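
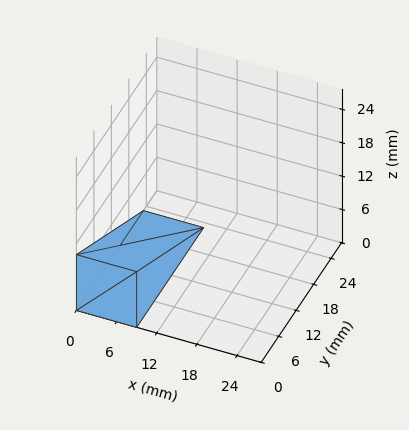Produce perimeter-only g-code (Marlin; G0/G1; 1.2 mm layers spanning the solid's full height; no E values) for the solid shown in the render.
Reading the render: the shape is a wedge (ramp): 9 × 23 mm base, rising to 10 mm along the y=0 edge and sloping linearly to z=0 at y=23 (dimensions read to the nearest mm from the axis ticks). For the g-code, the solid's height is divided into equal slices at the stated Δz and each level perimeter traced with G1 moves after a G0 lift.

; perimeter-only toolpath
G21 ; units = mm
G90 ; absolute positioning
G28 ; home
; layer 1
G0 Z1.2
G0 X0.0 Y0.0
G1 X9.0 Y0.0
G1 X9.0 Y20.1
G1 X0.0 Y20.1
G1 X0.0 Y0.0
; layer 2
G0 Z2.5
G0 X0.0 Y0.0
G1 X9.0 Y0.0
G1 X9.0 Y17.2
G1 X0.0 Y17.2
G1 X0.0 Y0.0
; layer 3
G0 Z3.8
G0 X0.0 Y0.0
G1 X9.0 Y0.0
G1 X9.0 Y14.4
G1 X0.0 Y14.4
G1 X0.0 Y0.0
; layer 4
G0 Z5.0
G0 X0.0 Y0.0
G1 X9.0 Y0.0
G1 X9.0 Y11.5
G1 X0.0 Y11.5
G1 X0.0 Y0.0
; layer 5
G0 Z6.2
G0 X0.0 Y0.0
G1 X9.0 Y0.0
G1 X9.0 Y8.6
G1 X0.0 Y8.6
G1 X0.0 Y0.0
; layer 6
G0 Z7.5
G0 X0.0 Y0.0
G1 X9.0 Y0.0
G1 X9.0 Y5.8
G1 X0.0 Y5.8
G1 X0.0 Y0.0
; layer 7
G0 Z8.8
G0 X0.0 Y0.0
G1 X9.0 Y0.0
G1 X9.0 Y2.9
G1 X0.0 Y2.9
G1 X0.0 Y0.0
M2 ; end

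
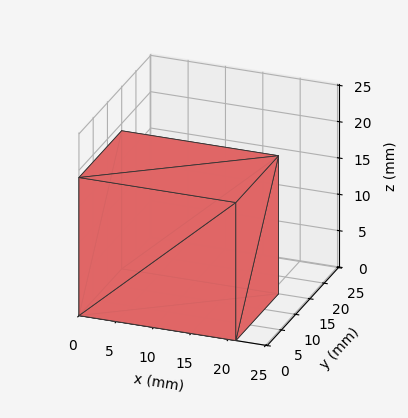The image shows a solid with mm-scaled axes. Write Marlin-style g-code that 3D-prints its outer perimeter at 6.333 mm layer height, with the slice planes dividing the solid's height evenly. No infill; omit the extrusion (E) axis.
Reading the render: the shape is a rectangular box, roughly 21 × 15 mm footprint and 19 mm tall (dimensions read to the nearest mm from the axis ticks). For the g-code, the solid's height is divided into equal slices at the stated Δz and each level perimeter traced with G1 moves after a G0 lift.

; perimeter-only toolpath
G21 ; units = mm
G90 ; absolute positioning
G28 ; home
; layer 1
G0 Z6.333
G0 X0.000 Y0.000
G1 X21.000 Y0.000
G1 X21.000 Y15.000
G1 X0.000 Y15.000
G1 X0.000 Y0.000
; layer 2
G0 Z12.667
G0 X0.000 Y0.000
G1 X21.000 Y0.000
G1 X21.000 Y15.000
G1 X0.000 Y15.000
G1 X0.000 Y0.000
; layer 3
G0 Z19.000
G0 X0.000 Y0.000
G1 X21.000 Y0.000
G1 X21.000 Y15.000
G1 X0.000 Y15.000
G1 X0.000 Y0.000
M2 ; end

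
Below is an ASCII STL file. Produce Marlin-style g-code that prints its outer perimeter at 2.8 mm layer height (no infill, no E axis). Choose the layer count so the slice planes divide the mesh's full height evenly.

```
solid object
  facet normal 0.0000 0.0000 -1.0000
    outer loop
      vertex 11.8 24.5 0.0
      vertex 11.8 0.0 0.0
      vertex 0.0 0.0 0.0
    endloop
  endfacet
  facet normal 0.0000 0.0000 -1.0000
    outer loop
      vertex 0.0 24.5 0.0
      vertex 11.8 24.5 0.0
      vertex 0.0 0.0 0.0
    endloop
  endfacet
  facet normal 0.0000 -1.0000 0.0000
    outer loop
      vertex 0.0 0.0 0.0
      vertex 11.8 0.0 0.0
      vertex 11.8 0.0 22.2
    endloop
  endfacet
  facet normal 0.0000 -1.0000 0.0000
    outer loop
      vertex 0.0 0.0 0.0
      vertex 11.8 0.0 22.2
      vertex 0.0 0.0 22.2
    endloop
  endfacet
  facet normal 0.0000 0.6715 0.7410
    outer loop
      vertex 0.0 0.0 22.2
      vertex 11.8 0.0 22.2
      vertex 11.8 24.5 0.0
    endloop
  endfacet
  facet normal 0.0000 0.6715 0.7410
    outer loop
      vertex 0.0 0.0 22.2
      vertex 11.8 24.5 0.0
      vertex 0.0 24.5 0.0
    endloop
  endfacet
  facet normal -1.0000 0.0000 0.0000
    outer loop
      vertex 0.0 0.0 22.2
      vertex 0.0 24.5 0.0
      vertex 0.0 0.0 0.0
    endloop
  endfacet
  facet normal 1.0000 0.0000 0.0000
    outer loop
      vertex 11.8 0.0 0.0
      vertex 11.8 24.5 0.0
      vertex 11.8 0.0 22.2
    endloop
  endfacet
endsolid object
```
; perimeter-only toolpath
G21 ; units = mm
G90 ; absolute positioning
G28 ; home
; layer 1
G0 Z2.8
G0 X0.0 Y0.0
G1 X11.8 Y0.0
G1 X11.8 Y21.4
G1 X0.0 Y21.4
G1 X0.0 Y0.0
; layer 2
G0 Z5.5
G0 X0.0 Y0.0
G1 X11.8 Y0.0
G1 X11.8 Y18.4
G1 X0.0 Y18.4
G1 X0.0 Y0.0
; layer 3
G0 Z8.3
G0 X0.0 Y0.0
G1 X11.8 Y0.0
G1 X11.8 Y15.3
G1 X0.0 Y15.3
G1 X0.0 Y0.0
; layer 4
G0 Z11.1
G0 X0.0 Y0.0
G1 X11.8 Y0.0
G1 X11.8 Y12.2
G1 X0.0 Y12.2
G1 X0.0 Y0.0
; layer 5
G0 Z13.9
G0 X0.0 Y0.0
G1 X11.8 Y0.0
G1 X11.8 Y9.2
G1 X0.0 Y9.2
G1 X0.0 Y0.0
; layer 6
G0 Z16.6
G0 X0.0 Y0.0
G1 X11.8 Y0.0
G1 X11.8 Y6.1
G1 X0.0 Y6.1
G1 X0.0 Y0.0
; layer 7
G0 Z19.4
G0 X0.0 Y0.0
G1 X11.8 Y0.0
G1 X11.8 Y3.1
G1 X0.0 Y3.1
G1 X0.0 Y0.0
M2 ; end

The solid is a wedge (ramp): 11.8 × 24.5 mm base, rising to 22.2 mm along the y=0 edge and sloping linearly to z=0 at y=24.5. Slicing at Δz = 2.8 mm — 8 equal slices spanning the solid's height, so layer i sits at z = i·h/8 — gives 7 non-empty perimeters. Each is a 4-segment closed polygon; G0 lifts to the layer z and rapids to the start vertex, then G1 traces the edges. The cross-section shrinks linearly with z (the slice at the apex is degenerate and omitted).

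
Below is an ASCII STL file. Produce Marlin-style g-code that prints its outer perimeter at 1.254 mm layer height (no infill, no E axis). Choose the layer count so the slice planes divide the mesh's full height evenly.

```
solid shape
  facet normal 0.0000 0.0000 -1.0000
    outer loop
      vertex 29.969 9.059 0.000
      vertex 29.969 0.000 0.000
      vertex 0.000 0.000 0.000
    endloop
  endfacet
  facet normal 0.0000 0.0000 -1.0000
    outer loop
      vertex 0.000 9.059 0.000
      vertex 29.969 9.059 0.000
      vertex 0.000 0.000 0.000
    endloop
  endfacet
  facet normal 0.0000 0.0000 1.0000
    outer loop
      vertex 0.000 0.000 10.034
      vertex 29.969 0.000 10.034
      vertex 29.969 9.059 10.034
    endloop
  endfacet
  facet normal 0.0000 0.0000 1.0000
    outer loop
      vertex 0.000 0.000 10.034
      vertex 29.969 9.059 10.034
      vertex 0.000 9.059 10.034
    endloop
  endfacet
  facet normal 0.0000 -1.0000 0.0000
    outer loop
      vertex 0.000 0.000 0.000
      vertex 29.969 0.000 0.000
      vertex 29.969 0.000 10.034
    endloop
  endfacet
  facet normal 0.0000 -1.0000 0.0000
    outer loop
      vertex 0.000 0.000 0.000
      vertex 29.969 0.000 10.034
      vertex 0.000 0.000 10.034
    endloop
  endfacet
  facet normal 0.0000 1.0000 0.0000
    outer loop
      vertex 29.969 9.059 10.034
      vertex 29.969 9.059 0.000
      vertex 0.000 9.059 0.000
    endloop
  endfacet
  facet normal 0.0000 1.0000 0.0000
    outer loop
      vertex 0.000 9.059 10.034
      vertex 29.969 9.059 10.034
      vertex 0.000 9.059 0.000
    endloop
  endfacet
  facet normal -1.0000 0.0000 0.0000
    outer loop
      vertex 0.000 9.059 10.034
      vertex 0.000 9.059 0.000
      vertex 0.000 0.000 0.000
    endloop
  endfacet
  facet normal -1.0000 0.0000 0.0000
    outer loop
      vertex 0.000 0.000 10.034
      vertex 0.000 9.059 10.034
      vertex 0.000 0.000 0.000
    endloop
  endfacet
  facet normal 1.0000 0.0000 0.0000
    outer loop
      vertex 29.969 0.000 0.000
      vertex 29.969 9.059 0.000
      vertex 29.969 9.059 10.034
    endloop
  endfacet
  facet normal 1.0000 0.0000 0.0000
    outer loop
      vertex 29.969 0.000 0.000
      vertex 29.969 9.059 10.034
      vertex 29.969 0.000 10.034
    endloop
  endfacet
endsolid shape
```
; perimeter-only toolpath
G21 ; units = mm
G90 ; absolute positioning
G28 ; home
; layer 1
G0 Z1.254
G0 X0.000 Y0.000
G1 X29.969 Y0.000
G1 X29.969 Y9.059
G1 X0.000 Y9.059
G1 X0.000 Y0.000
; layer 2
G0 Z2.509
G0 X0.000 Y0.000
G1 X29.969 Y0.000
G1 X29.969 Y9.059
G1 X0.000 Y9.059
G1 X0.000 Y0.000
; layer 3
G0 Z3.763
G0 X0.000 Y0.000
G1 X29.969 Y0.000
G1 X29.969 Y9.059
G1 X0.000 Y9.059
G1 X0.000 Y0.000
; layer 4
G0 Z5.017
G0 X0.000 Y0.000
G1 X29.969 Y0.000
G1 X29.969 Y9.059
G1 X0.000 Y9.059
G1 X0.000 Y0.000
; layer 5
G0 Z6.271
G0 X0.000 Y0.000
G1 X29.969 Y0.000
G1 X29.969 Y9.059
G1 X0.000 Y9.059
G1 X0.000 Y0.000
; layer 6
G0 Z7.526
G0 X0.000 Y0.000
G1 X29.969 Y0.000
G1 X29.969 Y9.059
G1 X0.000 Y9.059
G1 X0.000 Y0.000
; layer 7
G0 Z8.780
G0 X0.000 Y0.000
G1 X29.969 Y0.000
G1 X29.969 Y9.059
G1 X0.000 Y9.059
G1 X0.000 Y0.000
; layer 8
G0 Z10.034
G0 X0.000 Y0.000
G1 X29.969 Y0.000
G1 X29.969 Y9.059
G1 X0.000 Y9.059
G1 X0.000 Y0.000
M2 ; end

The solid is a rectangular box, roughly 30 × 9.06 mm footprint and 10 mm tall. Slicing at Δz = 1.254 mm — 8 equal slices spanning the solid's height, so layer i sits at z = i·h/8 — gives 8 non-empty perimeters. Each is a 4-segment closed polygon; G0 lifts to the layer z and rapids to the start vertex, then G1 traces the edges.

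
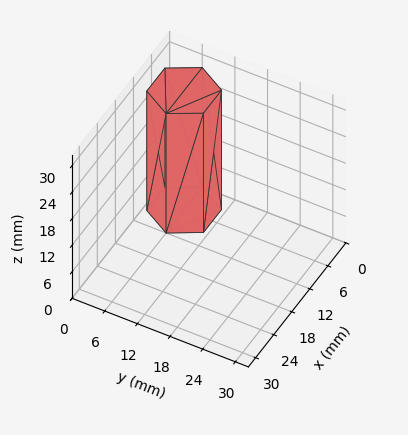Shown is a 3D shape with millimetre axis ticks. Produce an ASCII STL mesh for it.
Reading the render: the shape is a regular 6-sided prism (a cylinder approximated with 6 flat sides), circumscribed radius ≈ 6 mm, height ≈ 27 mm (dimensions read to the nearest mm from the axis ticks). For the STL, each face is triangulated and given an outward normal.

solid part
  facet normal 0.0000 0.0000 -1.0000
    outer loop
      vertex 3.0 11.2 0.0
      vertex 9.0 11.2 0.0
      vertex 12.0 6.0 0.0
    endloop
  endfacet
  facet normal 0.0000 0.0000 -1.0000
    outer loop
      vertex 0.0 6.0 0.0
      vertex 3.0 11.2 0.0
      vertex 12.0 6.0 0.0
    endloop
  endfacet
  facet normal 0.0000 0.0000 -1.0000
    outer loop
      vertex 3.0 0.8 0.0
      vertex 0.0 6.0 0.0
      vertex 12.0 6.0 0.0
    endloop
  endfacet
  facet normal 0.0000 0.0000 -1.0000
    outer loop
      vertex 9.0 0.8 0.0
      vertex 3.0 0.8 0.0
      vertex 12.0 6.0 0.0
    endloop
  endfacet
  facet normal 0.0000 0.0000 1.0000
    outer loop
      vertex 12.0 6.0 27.0
      vertex 9.0 11.2 27.0
      vertex 3.0 11.2 27.0
    endloop
  endfacet
  facet normal 0.0000 0.0000 1.0000
    outer loop
      vertex 12.0 6.0 27.0
      vertex 3.0 11.2 27.0
      vertex 0.0 6.0 27.0
    endloop
  endfacet
  facet normal 0.0000 0.0000 1.0000
    outer loop
      vertex 12.0 6.0 27.0
      vertex 0.0 6.0 27.0
      vertex 3.0 0.8 27.0
    endloop
  endfacet
  facet normal 0.0000 0.0000 1.0000
    outer loop
      vertex 12.0 6.0 27.0
      vertex 3.0 0.8 27.0
      vertex 9.0 0.8 27.0
    endloop
  endfacet
  facet normal 0.8662 0.4997 0.0000
    outer loop
      vertex 12.0 6.0 0.0
      vertex 9.0 11.2 0.0
      vertex 9.0 11.2 27.0
    endloop
  endfacet
  facet normal 0.8662 0.4997 0.0000
    outer loop
      vertex 12.0 6.0 0.0
      vertex 9.0 11.2 27.0
      vertex 12.0 6.0 27.0
    endloop
  endfacet
  facet normal 0.0000 1.0000 0.0000
    outer loop
      vertex 9.0 11.2 0.0
      vertex 3.0 11.2 0.0
      vertex 3.0 11.2 27.0
    endloop
  endfacet
  facet normal 0.0000 1.0000 0.0000
    outer loop
      vertex 9.0 11.2 0.0
      vertex 3.0 11.2 27.0
      vertex 9.0 11.2 27.0
    endloop
  endfacet
  facet normal -0.8662 0.4997 0.0000
    outer loop
      vertex 3.0 11.2 0.0
      vertex 0.0 6.0 0.0
      vertex 0.0 6.0 27.0
    endloop
  endfacet
  facet normal -0.8662 0.4997 0.0000
    outer loop
      vertex 3.0 11.2 0.0
      vertex 0.0 6.0 27.0
      vertex 3.0 11.2 27.0
    endloop
  endfacet
  facet normal -0.8662 -0.4997 0.0000
    outer loop
      vertex 0.0 6.0 0.0
      vertex 3.0 0.8 0.0
      vertex 3.0 0.8 27.0
    endloop
  endfacet
  facet normal -0.8662 -0.4997 0.0000
    outer loop
      vertex 0.0 6.0 0.0
      vertex 3.0 0.8 27.0
      vertex 0.0 6.0 27.0
    endloop
  endfacet
  facet normal 0.0000 -1.0000 0.0000
    outer loop
      vertex 3.0 0.8 0.0
      vertex 9.0 0.8 0.0
      vertex 9.0 0.8 27.0
    endloop
  endfacet
  facet normal 0.0000 -1.0000 0.0000
    outer loop
      vertex 3.0 0.8 0.0
      vertex 9.0 0.8 27.0
      vertex 3.0 0.8 27.0
    endloop
  endfacet
  facet normal 0.8662 -0.4997 0.0000
    outer loop
      vertex 9.0 0.8 0.0
      vertex 12.0 6.0 0.0
      vertex 12.0 6.0 27.0
    endloop
  endfacet
  facet normal 0.8662 -0.4997 0.0000
    outer loop
      vertex 9.0 0.8 0.0
      vertex 12.0 6.0 27.0
      vertex 9.0 0.8 27.0
    endloop
  endfacet
endsolid part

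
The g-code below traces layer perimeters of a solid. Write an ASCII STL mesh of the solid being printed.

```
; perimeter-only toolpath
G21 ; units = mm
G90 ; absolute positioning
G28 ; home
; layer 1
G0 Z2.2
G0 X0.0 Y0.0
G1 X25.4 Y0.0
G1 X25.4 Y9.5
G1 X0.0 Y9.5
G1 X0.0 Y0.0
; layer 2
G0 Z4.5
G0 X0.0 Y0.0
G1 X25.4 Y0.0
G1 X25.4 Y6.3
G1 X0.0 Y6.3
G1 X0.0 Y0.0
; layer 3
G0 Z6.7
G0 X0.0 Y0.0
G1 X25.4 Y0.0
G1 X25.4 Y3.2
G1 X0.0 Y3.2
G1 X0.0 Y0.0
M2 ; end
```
solid part
  facet normal 0.0000 0.0000 -1.0000
    outer loop
      vertex 25.4 12.7 0.0
      vertex 25.4 0.0 0.0
      vertex 0.0 0.0 0.0
    endloop
  endfacet
  facet normal 0.0000 0.0000 -1.0000
    outer loop
      vertex 0.0 12.7 0.0
      vertex 25.4 12.7 0.0
      vertex 0.0 0.0 0.0
    endloop
  endfacet
  facet normal 0.0000 -1.0000 0.0000
    outer loop
      vertex 0.0 0.0 0.0
      vertex 25.4 0.0 0.0
      vertex 25.4 0.0 8.9
    endloop
  endfacet
  facet normal 0.0000 -1.0000 0.0000
    outer loop
      vertex 0.0 0.0 0.0
      vertex 25.4 0.0 8.9
      vertex 0.0 0.0 8.9
    endloop
  endfacet
  facet normal 0.0000 0.5739 0.8189
    outer loop
      vertex 0.0 0.0 8.9
      vertex 25.4 0.0 8.9
      vertex 25.4 12.7 0.0
    endloop
  endfacet
  facet normal 0.0000 0.5739 0.8189
    outer loop
      vertex 0.0 0.0 8.9
      vertex 25.4 12.7 0.0
      vertex 0.0 12.7 0.0
    endloop
  endfacet
  facet normal -1.0000 0.0000 0.0000
    outer loop
      vertex 0.0 0.0 8.9
      vertex 0.0 12.7 0.0
      vertex 0.0 0.0 0.0
    endloop
  endfacet
  facet normal 1.0000 0.0000 0.0000
    outer loop
      vertex 25.4 0.0 0.0
      vertex 25.4 12.7 0.0
      vertex 25.4 0.0 8.9
    endloop
  endfacet
endsolid part

The G0 Z moves step by Δz≈2.2 mm. The G1 loops shrink linearly with z, so the solid tapers from its base footprint up to z≈8.9. Closing with a flat bottom cap and the tapered top and triangulating gives 8 facets — a wedge (ramp): 25.4 × 12.7 mm base, rising to 8.9 mm along the y=0 edge and sloping linearly to z=0 at y=12.7.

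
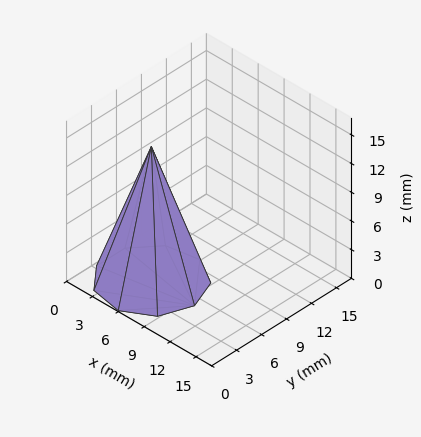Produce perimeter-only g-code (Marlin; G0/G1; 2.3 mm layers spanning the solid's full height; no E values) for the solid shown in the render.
Reading the render: the shape is a regular 9-sided pyramid, base circumscribed radius ≈ 5 mm, apex at z ≈ 14 mm (dimensions read to the nearest mm from the axis ticks). For the g-code, the solid's height is divided into equal slices at the stated Δz and each level perimeter traced with G1 moves after a G0 lift.

; perimeter-only toolpath
G21 ; units = mm
G90 ; absolute positioning
G28 ; home
; layer 1
G0 Z2.3
G0 X9.2 Y5.0
G1 X8.2 Y7.7
G1 X5.8 Y9.1
G1 X2.9 Y8.6
G1 X1.1 Y6.4
G1 X1.1 Y3.6
G1 X2.9 Y1.4
G1 X5.8 Y0.9
G1 X8.2 Y2.3
G1 X9.2 Y5.0
; layer 2
G0 Z4.7
G0 X8.3 Y5.0
G1 X7.5 Y7.1
G1 X5.6 Y8.3
G1 X3.3 Y7.9
G1 X1.9 Y6.1
G1 X1.9 Y3.9
G1 X3.3 Y2.1
G1 X5.6 Y1.7
G1 X7.5 Y2.9
G1 X8.3 Y5.0
; layer 3
G0 Z7.0
G0 X7.5 Y5.0
G1 X6.9 Y6.6
G1 X5.5 Y7.5
G1 X3.8 Y7.2
G1 X2.6 Y5.8
G1 X2.6 Y4.2
G1 X3.8 Y2.9
G1 X5.5 Y2.5
G1 X6.9 Y3.4
G1 X7.5 Y5.0
; layer 4
G0 Z9.3
G0 X6.7 Y5.0
G1 X6.3 Y6.1
G1 X5.3 Y6.6
G1 X4.2 Y6.4
G1 X3.4 Y5.6
G1 X3.4 Y4.4
G1 X4.2 Y3.6
G1 X5.3 Y3.4
G1 X6.3 Y3.9
G1 X6.7 Y5.0
; layer 5
G0 Z11.7
G0 X5.8 Y5.0
G1 X5.6 Y5.5
G1 X5.2 Y5.8
G1 X4.6 Y5.7
G1 X4.2 Y5.3
G1 X4.2 Y4.7
G1 X4.6 Y4.3
G1 X5.2 Y4.2
G1 X5.6 Y4.5
G1 X5.8 Y5.0
M2 ; end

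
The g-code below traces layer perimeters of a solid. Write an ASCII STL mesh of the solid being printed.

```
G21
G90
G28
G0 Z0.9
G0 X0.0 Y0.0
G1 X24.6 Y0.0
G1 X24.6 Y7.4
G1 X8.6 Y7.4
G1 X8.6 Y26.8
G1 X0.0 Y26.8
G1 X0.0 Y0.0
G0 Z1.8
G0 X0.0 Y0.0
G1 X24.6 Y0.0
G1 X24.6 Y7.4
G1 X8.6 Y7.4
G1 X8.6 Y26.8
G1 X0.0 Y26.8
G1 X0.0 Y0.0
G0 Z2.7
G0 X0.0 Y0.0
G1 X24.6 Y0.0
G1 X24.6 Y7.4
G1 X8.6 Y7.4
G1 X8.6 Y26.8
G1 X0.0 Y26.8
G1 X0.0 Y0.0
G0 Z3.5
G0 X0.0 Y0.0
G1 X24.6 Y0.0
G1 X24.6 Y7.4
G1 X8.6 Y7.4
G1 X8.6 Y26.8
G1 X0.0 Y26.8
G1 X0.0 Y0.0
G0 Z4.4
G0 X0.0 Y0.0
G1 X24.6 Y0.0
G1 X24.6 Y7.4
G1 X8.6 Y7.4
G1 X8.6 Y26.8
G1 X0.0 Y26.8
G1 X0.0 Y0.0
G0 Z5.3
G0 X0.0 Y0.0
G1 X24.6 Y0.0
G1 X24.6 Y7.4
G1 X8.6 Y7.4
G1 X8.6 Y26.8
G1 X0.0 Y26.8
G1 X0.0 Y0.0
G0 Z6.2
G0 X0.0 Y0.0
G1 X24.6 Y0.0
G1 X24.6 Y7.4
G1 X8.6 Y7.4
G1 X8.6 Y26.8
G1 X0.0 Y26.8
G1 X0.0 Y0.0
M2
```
solid part
  facet normal 0.0000 0.0000 -1.0000
    outer loop
      vertex 24.6 7.4 0.0
      vertex 24.6 0.0 0.0
      vertex 0.0 0.0 0.0
    endloop
  endfacet
  facet normal 0.0000 0.0000 -1.0000
    outer loop
      vertex 8.6 7.4 0.0
      vertex 24.6 7.4 0.0
      vertex 0.0 0.0 0.0
    endloop
  endfacet
  facet normal 0.0000 0.0000 -1.0000
    outer loop
      vertex 8.6 26.8 0.0
      vertex 8.6 7.4 0.0
      vertex 0.0 0.0 0.0
    endloop
  endfacet
  facet normal 0.0000 0.0000 -1.0000
    outer loop
      vertex 0.0 26.8 0.0
      vertex 8.6 26.8 0.0
      vertex 0.0 0.0 0.0
    endloop
  endfacet
  facet normal 0.0000 0.0000 1.0000
    outer loop
      vertex 0.0 0.0 6.2
      vertex 24.6 0.0 6.2
      vertex 24.6 7.4 6.2
    endloop
  endfacet
  facet normal 0.0000 0.0000 1.0000
    outer loop
      vertex 0.0 0.0 6.2
      vertex 24.6 7.4 6.2
      vertex 8.6 7.4 6.2
    endloop
  endfacet
  facet normal 0.0000 0.0000 1.0000
    outer loop
      vertex 0.0 0.0 6.2
      vertex 8.6 7.4 6.2
      vertex 8.6 26.8 6.2
    endloop
  endfacet
  facet normal 0.0000 0.0000 1.0000
    outer loop
      vertex 0.0 0.0 6.2
      vertex 8.6 26.8 6.2
      vertex 0.0 26.8 6.2
    endloop
  endfacet
  facet normal 0.0000 -1.0000 0.0000
    outer loop
      vertex 0.0 0.0 0.0
      vertex 24.6 0.0 0.0
      vertex 24.6 0.0 6.2
    endloop
  endfacet
  facet normal 0.0000 -1.0000 0.0000
    outer loop
      vertex 0.0 0.0 0.0
      vertex 24.6 0.0 6.2
      vertex 0.0 0.0 6.2
    endloop
  endfacet
  facet normal 1.0000 0.0000 0.0000
    outer loop
      vertex 24.6 0.0 0.0
      vertex 24.6 7.4 0.0
      vertex 24.6 7.4 6.2
    endloop
  endfacet
  facet normal 1.0000 0.0000 0.0000
    outer loop
      vertex 24.6 0.0 0.0
      vertex 24.6 7.4 6.2
      vertex 24.6 0.0 6.2
    endloop
  endfacet
  facet normal 0.0000 1.0000 0.0000
    outer loop
      vertex 24.6 7.4 0.0
      vertex 8.6 7.4 0.0
      vertex 8.6 7.4 6.2
    endloop
  endfacet
  facet normal 0.0000 1.0000 0.0000
    outer loop
      vertex 24.6 7.4 0.0
      vertex 8.6 7.4 6.2
      vertex 24.6 7.4 6.2
    endloop
  endfacet
  facet normal 1.0000 0.0000 0.0000
    outer loop
      vertex 8.6 7.4 0.0
      vertex 8.6 26.8 0.0
      vertex 8.6 26.8 6.2
    endloop
  endfacet
  facet normal 1.0000 0.0000 0.0000
    outer loop
      vertex 8.6 7.4 0.0
      vertex 8.6 26.8 6.2
      vertex 8.6 7.4 6.2
    endloop
  endfacet
  facet normal 0.0000 1.0000 0.0000
    outer loop
      vertex 8.6 26.8 0.0
      vertex 0.0 26.8 0.0
      vertex 0.0 26.8 6.2
    endloop
  endfacet
  facet normal 0.0000 1.0000 0.0000
    outer loop
      vertex 8.6 26.8 0.0
      vertex 0.0 26.8 6.2
      vertex 8.6 26.8 6.2
    endloop
  endfacet
  facet normal -1.0000 0.0000 0.0000
    outer loop
      vertex 0.0 26.8 0.0
      vertex 0.0 0.0 0.0
      vertex 0.0 0.0 6.2
    endloop
  endfacet
  facet normal -1.0000 0.0000 0.0000
    outer loop
      vertex 0.0 26.8 0.0
      vertex 0.0 0.0 6.2
      vertex 0.0 26.8 6.2
    endloop
  endfacet
endsolid part

The G0 Z moves step by Δz≈0.9 mm. Every layer's G1 loop is the same polygon, so the solid is a straight extrusion of it from z=0 to z≈6.2. Closing with flat bottom and top caps and triangulating gives 20 facets — an L-shaped prism: outer 24.6 × 26.8 mm, arm thicknesses ≈ 7.4 mm (horizontal) and 8.6 mm (vertical), extruded 6.2 mm in z.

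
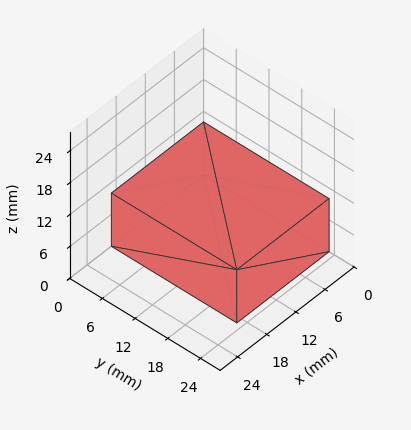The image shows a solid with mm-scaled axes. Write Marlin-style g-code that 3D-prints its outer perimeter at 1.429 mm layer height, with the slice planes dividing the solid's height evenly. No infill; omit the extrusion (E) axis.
Reading the render: the shape is a rectangular box, roughly 19 × 23 mm footprint and 10 mm tall (dimensions read to the nearest mm from the axis ticks). For the g-code, the solid's height is divided into equal slices at the stated Δz and each level perimeter traced with G1 moves after a G0 lift.

; perimeter-only toolpath
G21 ; units = mm
G90 ; absolute positioning
G28 ; home
; layer 1
G0 Z1.429
G0 X0.000 Y0.000
G1 X19.000 Y0.000
G1 X19.000 Y23.000
G1 X0.000 Y23.000
G1 X0.000 Y0.000
; layer 2
G0 Z2.857
G0 X0.000 Y0.000
G1 X19.000 Y0.000
G1 X19.000 Y23.000
G1 X0.000 Y23.000
G1 X0.000 Y0.000
; layer 3
G0 Z4.286
G0 X0.000 Y0.000
G1 X19.000 Y0.000
G1 X19.000 Y23.000
G1 X0.000 Y23.000
G1 X0.000 Y0.000
; layer 4
G0 Z5.714
G0 X0.000 Y0.000
G1 X19.000 Y0.000
G1 X19.000 Y23.000
G1 X0.000 Y23.000
G1 X0.000 Y0.000
; layer 5
G0 Z7.143
G0 X0.000 Y0.000
G1 X19.000 Y0.000
G1 X19.000 Y23.000
G1 X0.000 Y23.000
G1 X0.000 Y0.000
; layer 6
G0 Z8.571
G0 X0.000 Y0.000
G1 X19.000 Y0.000
G1 X19.000 Y23.000
G1 X0.000 Y23.000
G1 X0.000 Y0.000
; layer 7
G0 Z10.000
G0 X0.000 Y0.000
G1 X19.000 Y0.000
G1 X19.000 Y23.000
G1 X0.000 Y23.000
G1 X0.000 Y0.000
M2 ; end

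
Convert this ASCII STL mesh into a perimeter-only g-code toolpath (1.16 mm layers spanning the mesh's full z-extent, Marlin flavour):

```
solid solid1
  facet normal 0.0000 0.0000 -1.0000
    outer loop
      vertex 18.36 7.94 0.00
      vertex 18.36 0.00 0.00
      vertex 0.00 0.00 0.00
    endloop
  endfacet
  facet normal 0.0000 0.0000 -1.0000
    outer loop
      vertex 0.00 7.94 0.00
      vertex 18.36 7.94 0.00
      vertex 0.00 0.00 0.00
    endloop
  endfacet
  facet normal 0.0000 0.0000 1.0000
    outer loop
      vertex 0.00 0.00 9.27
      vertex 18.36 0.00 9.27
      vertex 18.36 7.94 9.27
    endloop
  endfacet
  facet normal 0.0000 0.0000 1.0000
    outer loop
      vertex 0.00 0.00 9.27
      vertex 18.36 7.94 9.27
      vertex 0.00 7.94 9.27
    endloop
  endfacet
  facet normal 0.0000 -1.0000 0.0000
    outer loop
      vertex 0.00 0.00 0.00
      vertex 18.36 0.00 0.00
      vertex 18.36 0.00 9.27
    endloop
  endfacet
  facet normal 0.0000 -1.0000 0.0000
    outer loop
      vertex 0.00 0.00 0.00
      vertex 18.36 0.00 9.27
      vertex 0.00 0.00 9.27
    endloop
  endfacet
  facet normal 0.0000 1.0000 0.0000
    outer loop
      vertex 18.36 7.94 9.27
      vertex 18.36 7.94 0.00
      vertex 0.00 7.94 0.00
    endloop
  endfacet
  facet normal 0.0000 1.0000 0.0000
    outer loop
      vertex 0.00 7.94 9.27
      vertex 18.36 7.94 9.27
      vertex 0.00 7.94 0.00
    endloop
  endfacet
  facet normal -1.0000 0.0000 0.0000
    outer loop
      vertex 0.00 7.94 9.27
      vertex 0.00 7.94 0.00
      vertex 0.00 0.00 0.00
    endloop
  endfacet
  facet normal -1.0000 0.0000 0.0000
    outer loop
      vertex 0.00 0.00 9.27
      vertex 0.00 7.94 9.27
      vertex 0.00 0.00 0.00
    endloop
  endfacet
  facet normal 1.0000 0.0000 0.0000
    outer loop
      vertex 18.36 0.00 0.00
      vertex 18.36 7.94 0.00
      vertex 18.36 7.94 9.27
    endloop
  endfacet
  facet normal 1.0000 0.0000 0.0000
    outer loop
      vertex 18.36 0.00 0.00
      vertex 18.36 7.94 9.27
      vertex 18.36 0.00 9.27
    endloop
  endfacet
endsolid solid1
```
; perimeter-only toolpath
G21 ; units = mm
G90 ; absolute positioning
G28 ; home
; layer 1
G0 Z1.16
G0 X0.00 Y0.00
G1 X18.36 Y0.00
G1 X18.36 Y7.94
G1 X0.00 Y7.94
G1 X0.00 Y0.00
; layer 2
G0 Z2.32
G0 X0.00 Y0.00
G1 X18.36 Y0.00
G1 X18.36 Y7.94
G1 X0.00 Y7.94
G1 X0.00 Y0.00
; layer 3
G0 Z3.48
G0 X0.00 Y0.00
G1 X18.36 Y0.00
G1 X18.36 Y7.94
G1 X0.00 Y7.94
G1 X0.00 Y0.00
; layer 4
G0 Z4.63
G0 X0.00 Y0.00
G1 X18.36 Y0.00
G1 X18.36 Y7.94
G1 X0.00 Y7.94
G1 X0.00 Y0.00
; layer 5
G0 Z5.79
G0 X0.00 Y0.00
G1 X18.36 Y0.00
G1 X18.36 Y7.94
G1 X0.00 Y7.94
G1 X0.00 Y0.00
; layer 6
G0 Z6.95
G0 X0.00 Y0.00
G1 X18.36 Y0.00
G1 X18.36 Y7.94
G1 X0.00 Y7.94
G1 X0.00 Y0.00
; layer 7
G0 Z8.11
G0 X0.00 Y0.00
G1 X18.36 Y0.00
G1 X18.36 Y7.94
G1 X0.00 Y7.94
G1 X0.00 Y0.00
; layer 8
G0 Z9.27
G0 X0.00 Y0.00
G1 X18.36 Y0.00
G1 X18.36 Y7.94
G1 X0.00 Y7.94
G1 X0.00 Y0.00
M2 ; end

The solid is a rectangular box, roughly 18.4 × 7.94 mm footprint and 9.27 mm tall. Slicing at Δz = 1.16 mm — 8 equal slices spanning the solid's height, so layer i sits at z = i·h/8 — gives 8 non-empty perimeters. Each is a 4-segment closed polygon; G0 lifts to the layer z and rapids to the start vertex, then G1 traces the edges.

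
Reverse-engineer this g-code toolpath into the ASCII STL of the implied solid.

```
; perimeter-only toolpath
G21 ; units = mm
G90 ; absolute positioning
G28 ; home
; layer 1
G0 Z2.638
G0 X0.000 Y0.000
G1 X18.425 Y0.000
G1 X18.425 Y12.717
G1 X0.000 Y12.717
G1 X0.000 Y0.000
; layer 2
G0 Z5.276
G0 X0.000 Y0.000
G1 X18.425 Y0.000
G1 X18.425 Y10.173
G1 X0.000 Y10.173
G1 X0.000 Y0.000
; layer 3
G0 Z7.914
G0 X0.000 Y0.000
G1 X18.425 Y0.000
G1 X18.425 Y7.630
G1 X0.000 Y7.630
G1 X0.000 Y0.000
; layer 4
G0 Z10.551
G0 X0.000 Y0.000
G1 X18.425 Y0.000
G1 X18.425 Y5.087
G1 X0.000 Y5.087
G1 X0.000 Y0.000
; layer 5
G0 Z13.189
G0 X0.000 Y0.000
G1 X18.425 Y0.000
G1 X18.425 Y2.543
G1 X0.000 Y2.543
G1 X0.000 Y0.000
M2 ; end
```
solid part
  facet normal 0.0000 0.0000 -1.0000
    outer loop
      vertex 18.425 15.260 0.000
      vertex 18.425 0.000 0.000
      vertex 0.000 0.000 0.000
    endloop
  endfacet
  facet normal 0.0000 0.0000 -1.0000
    outer loop
      vertex 0.000 15.260 0.000
      vertex 18.425 15.260 0.000
      vertex 0.000 0.000 0.000
    endloop
  endfacet
  facet normal 0.0000 -1.0000 0.0000
    outer loop
      vertex 0.000 0.000 0.000
      vertex 18.425 0.000 0.000
      vertex 18.425 0.000 15.827
    endloop
  endfacet
  facet normal 0.0000 -1.0000 0.0000
    outer loop
      vertex 0.000 0.000 0.000
      vertex 18.425 0.000 15.827
      vertex 0.000 0.000 15.827
    endloop
  endfacet
  facet normal 0.0000 0.7199 0.6941
    outer loop
      vertex 0.000 0.000 15.827
      vertex 18.425 0.000 15.827
      vertex 18.425 15.260 0.000
    endloop
  endfacet
  facet normal 0.0000 0.7199 0.6941
    outer loop
      vertex 0.000 0.000 15.827
      vertex 18.425 15.260 0.000
      vertex 0.000 15.260 0.000
    endloop
  endfacet
  facet normal -1.0000 0.0000 0.0000
    outer loop
      vertex 0.000 0.000 15.827
      vertex 0.000 15.260 0.000
      vertex 0.000 0.000 0.000
    endloop
  endfacet
  facet normal 1.0000 0.0000 0.0000
    outer loop
      vertex 18.425 0.000 0.000
      vertex 18.425 15.260 0.000
      vertex 18.425 0.000 15.827
    endloop
  endfacet
endsolid part

The G0 Z moves step by Δz≈2.638 mm. The G1 loops shrink linearly with z, so the solid tapers from its base footprint up to z≈15.8. Closing with a flat bottom cap and the tapered top and triangulating gives 8 facets — a wedge (ramp): 18.4 × 15.3 mm base, rising to 15.8 mm along the y=0 edge and sloping linearly to z=0 at y=15.3.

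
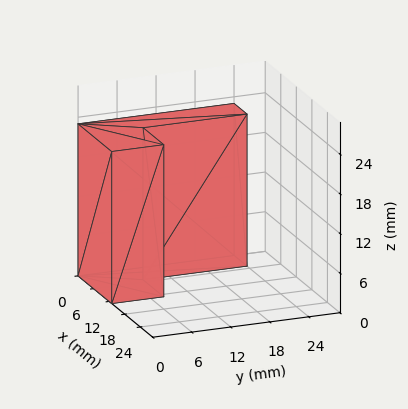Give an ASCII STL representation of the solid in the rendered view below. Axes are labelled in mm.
Reading the render: the shape is an L-shaped prism: outer 13 × 24 mm, arm thicknesses ≈ 8 mm (horizontal) and 5 mm (vertical), extruded 23 mm in z (dimensions read to the nearest mm from the axis ticks). For the STL, each face is triangulated and given an outward normal.

solid part
  facet normal 0.0000 0.0000 -1.0000
    outer loop
      vertex 13.000 8.000 0.000
      vertex 13.000 0.000 0.000
      vertex 0.000 0.000 0.000
    endloop
  endfacet
  facet normal 0.0000 0.0000 -1.0000
    outer loop
      vertex 5.000 8.000 0.000
      vertex 13.000 8.000 0.000
      vertex 0.000 0.000 0.000
    endloop
  endfacet
  facet normal 0.0000 0.0000 -1.0000
    outer loop
      vertex 5.000 24.000 0.000
      vertex 5.000 8.000 0.000
      vertex 0.000 0.000 0.000
    endloop
  endfacet
  facet normal 0.0000 0.0000 -1.0000
    outer loop
      vertex 0.000 24.000 0.000
      vertex 5.000 24.000 0.000
      vertex 0.000 0.000 0.000
    endloop
  endfacet
  facet normal 0.0000 0.0000 1.0000
    outer loop
      vertex 0.000 0.000 23.000
      vertex 13.000 0.000 23.000
      vertex 13.000 8.000 23.000
    endloop
  endfacet
  facet normal 0.0000 0.0000 1.0000
    outer loop
      vertex 0.000 0.000 23.000
      vertex 13.000 8.000 23.000
      vertex 5.000 8.000 23.000
    endloop
  endfacet
  facet normal 0.0000 0.0000 1.0000
    outer loop
      vertex 0.000 0.000 23.000
      vertex 5.000 8.000 23.000
      vertex 5.000 24.000 23.000
    endloop
  endfacet
  facet normal 0.0000 0.0000 1.0000
    outer loop
      vertex 0.000 0.000 23.000
      vertex 5.000 24.000 23.000
      vertex 0.000 24.000 23.000
    endloop
  endfacet
  facet normal 0.0000 -1.0000 0.0000
    outer loop
      vertex 0.000 0.000 0.000
      vertex 13.000 0.000 0.000
      vertex 13.000 0.000 23.000
    endloop
  endfacet
  facet normal 0.0000 -1.0000 0.0000
    outer loop
      vertex 0.000 0.000 0.000
      vertex 13.000 0.000 23.000
      vertex 0.000 0.000 23.000
    endloop
  endfacet
  facet normal 1.0000 0.0000 0.0000
    outer loop
      vertex 13.000 0.000 0.000
      vertex 13.000 8.000 0.000
      vertex 13.000 8.000 23.000
    endloop
  endfacet
  facet normal 1.0000 0.0000 0.0000
    outer loop
      vertex 13.000 0.000 0.000
      vertex 13.000 8.000 23.000
      vertex 13.000 0.000 23.000
    endloop
  endfacet
  facet normal 0.0000 1.0000 0.0000
    outer loop
      vertex 13.000 8.000 0.000
      vertex 5.000 8.000 0.000
      vertex 5.000 8.000 23.000
    endloop
  endfacet
  facet normal 0.0000 1.0000 0.0000
    outer loop
      vertex 13.000 8.000 0.000
      vertex 5.000 8.000 23.000
      vertex 13.000 8.000 23.000
    endloop
  endfacet
  facet normal 1.0000 0.0000 0.0000
    outer loop
      vertex 5.000 8.000 0.000
      vertex 5.000 24.000 0.000
      vertex 5.000 24.000 23.000
    endloop
  endfacet
  facet normal 1.0000 0.0000 0.0000
    outer loop
      vertex 5.000 8.000 0.000
      vertex 5.000 24.000 23.000
      vertex 5.000 8.000 23.000
    endloop
  endfacet
  facet normal 0.0000 1.0000 0.0000
    outer loop
      vertex 5.000 24.000 0.000
      vertex 0.000 24.000 0.000
      vertex 0.000 24.000 23.000
    endloop
  endfacet
  facet normal 0.0000 1.0000 0.0000
    outer loop
      vertex 5.000 24.000 0.000
      vertex 0.000 24.000 23.000
      vertex 5.000 24.000 23.000
    endloop
  endfacet
  facet normal -1.0000 0.0000 0.0000
    outer loop
      vertex 0.000 24.000 0.000
      vertex 0.000 0.000 0.000
      vertex 0.000 0.000 23.000
    endloop
  endfacet
  facet normal -1.0000 0.0000 0.0000
    outer loop
      vertex 0.000 24.000 0.000
      vertex 0.000 0.000 23.000
      vertex 0.000 24.000 23.000
    endloop
  endfacet
endsolid part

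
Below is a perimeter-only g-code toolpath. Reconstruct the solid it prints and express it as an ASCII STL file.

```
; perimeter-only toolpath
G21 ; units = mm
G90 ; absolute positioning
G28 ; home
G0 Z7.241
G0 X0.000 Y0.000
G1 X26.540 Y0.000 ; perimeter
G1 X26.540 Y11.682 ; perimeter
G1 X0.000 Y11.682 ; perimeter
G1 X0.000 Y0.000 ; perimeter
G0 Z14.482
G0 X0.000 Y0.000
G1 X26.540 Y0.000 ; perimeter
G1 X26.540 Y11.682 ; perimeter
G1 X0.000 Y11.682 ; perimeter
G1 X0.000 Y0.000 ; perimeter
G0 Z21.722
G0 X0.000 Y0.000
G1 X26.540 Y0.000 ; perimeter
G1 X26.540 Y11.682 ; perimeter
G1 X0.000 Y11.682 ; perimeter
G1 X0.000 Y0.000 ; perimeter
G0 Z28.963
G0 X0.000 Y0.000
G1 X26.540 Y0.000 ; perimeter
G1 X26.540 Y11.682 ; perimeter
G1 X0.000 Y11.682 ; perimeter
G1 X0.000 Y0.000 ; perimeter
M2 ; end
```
solid part
  facet normal 0.0000 0.0000 -1.0000
    outer loop
      vertex 26.540 11.682 0.000
      vertex 26.540 0.000 0.000
      vertex 0.000 0.000 0.000
    endloop
  endfacet
  facet normal 0.0000 0.0000 -1.0000
    outer loop
      vertex 0.000 11.682 0.000
      vertex 26.540 11.682 0.000
      vertex 0.000 0.000 0.000
    endloop
  endfacet
  facet normal 0.0000 0.0000 1.0000
    outer loop
      vertex 0.000 0.000 28.963
      vertex 26.540 0.000 28.963
      vertex 26.540 11.682 28.963
    endloop
  endfacet
  facet normal 0.0000 0.0000 1.0000
    outer loop
      vertex 0.000 0.000 28.963
      vertex 26.540 11.682 28.963
      vertex 0.000 11.682 28.963
    endloop
  endfacet
  facet normal 0.0000 -1.0000 0.0000
    outer loop
      vertex 0.000 0.000 0.000
      vertex 26.540 0.000 0.000
      vertex 26.540 0.000 28.963
    endloop
  endfacet
  facet normal 0.0000 -1.0000 0.0000
    outer loop
      vertex 0.000 0.000 0.000
      vertex 26.540 0.000 28.963
      vertex 0.000 0.000 28.963
    endloop
  endfacet
  facet normal 0.0000 1.0000 0.0000
    outer loop
      vertex 26.540 11.682 28.963
      vertex 26.540 11.682 0.000
      vertex 0.000 11.682 0.000
    endloop
  endfacet
  facet normal 0.0000 1.0000 0.0000
    outer loop
      vertex 0.000 11.682 28.963
      vertex 26.540 11.682 28.963
      vertex 0.000 11.682 0.000
    endloop
  endfacet
  facet normal -1.0000 0.0000 0.0000
    outer loop
      vertex 0.000 11.682 28.963
      vertex 0.000 11.682 0.000
      vertex 0.000 0.000 0.000
    endloop
  endfacet
  facet normal -1.0000 0.0000 0.0000
    outer loop
      vertex 0.000 0.000 28.963
      vertex 0.000 11.682 28.963
      vertex 0.000 0.000 0.000
    endloop
  endfacet
  facet normal 1.0000 0.0000 0.0000
    outer loop
      vertex 26.540 0.000 0.000
      vertex 26.540 11.682 0.000
      vertex 26.540 11.682 28.963
    endloop
  endfacet
  facet normal 1.0000 0.0000 0.0000
    outer loop
      vertex 26.540 0.000 0.000
      vertex 26.540 11.682 28.963
      vertex 26.540 0.000 28.963
    endloop
  endfacet
endsolid part

The G0 Z moves step by Δz≈7.241 mm. Every layer's G1 loop is the same polygon, so the solid is a straight extrusion of it from z=0 to z≈29. Closing with flat bottom and top caps and triangulating gives 12 facets — a rectangular box, roughly 26.5 × 11.7 mm footprint and 29 mm tall.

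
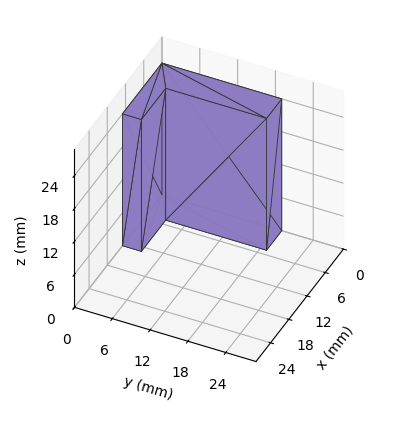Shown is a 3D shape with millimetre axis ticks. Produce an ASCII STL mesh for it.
Reading the render: the shape is an L-shaped prism: outer 13 × 19 mm, arm thicknesses ≈ 3 mm (horizontal) and 5 mm (vertical), extruded 24 mm in z (dimensions read to the nearest mm from the axis ticks). For the STL, each face is triangulated and given an outward normal.

solid part
  facet normal 0.0000 0.0000 -1.0000
    outer loop
      vertex 13.00 3.00 0.00
      vertex 13.00 0.00 0.00
      vertex 0.00 0.00 0.00
    endloop
  endfacet
  facet normal 0.0000 0.0000 -1.0000
    outer loop
      vertex 5.00 3.00 0.00
      vertex 13.00 3.00 0.00
      vertex 0.00 0.00 0.00
    endloop
  endfacet
  facet normal 0.0000 0.0000 -1.0000
    outer loop
      vertex 5.00 19.00 0.00
      vertex 5.00 3.00 0.00
      vertex 0.00 0.00 0.00
    endloop
  endfacet
  facet normal 0.0000 0.0000 -1.0000
    outer loop
      vertex 0.00 19.00 0.00
      vertex 5.00 19.00 0.00
      vertex 0.00 0.00 0.00
    endloop
  endfacet
  facet normal 0.0000 0.0000 1.0000
    outer loop
      vertex 0.00 0.00 24.00
      vertex 13.00 0.00 24.00
      vertex 13.00 3.00 24.00
    endloop
  endfacet
  facet normal 0.0000 0.0000 1.0000
    outer loop
      vertex 0.00 0.00 24.00
      vertex 13.00 3.00 24.00
      vertex 5.00 3.00 24.00
    endloop
  endfacet
  facet normal 0.0000 0.0000 1.0000
    outer loop
      vertex 0.00 0.00 24.00
      vertex 5.00 3.00 24.00
      vertex 5.00 19.00 24.00
    endloop
  endfacet
  facet normal 0.0000 0.0000 1.0000
    outer loop
      vertex 0.00 0.00 24.00
      vertex 5.00 19.00 24.00
      vertex 0.00 19.00 24.00
    endloop
  endfacet
  facet normal 0.0000 -1.0000 0.0000
    outer loop
      vertex 0.00 0.00 0.00
      vertex 13.00 0.00 0.00
      vertex 13.00 0.00 24.00
    endloop
  endfacet
  facet normal 0.0000 -1.0000 0.0000
    outer loop
      vertex 0.00 0.00 0.00
      vertex 13.00 0.00 24.00
      vertex 0.00 0.00 24.00
    endloop
  endfacet
  facet normal 1.0000 0.0000 0.0000
    outer loop
      vertex 13.00 0.00 0.00
      vertex 13.00 3.00 0.00
      vertex 13.00 3.00 24.00
    endloop
  endfacet
  facet normal 1.0000 0.0000 0.0000
    outer loop
      vertex 13.00 0.00 0.00
      vertex 13.00 3.00 24.00
      vertex 13.00 0.00 24.00
    endloop
  endfacet
  facet normal 0.0000 1.0000 0.0000
    outer loop
      vertex 13.00 3.00 0.00
      vertex 5.00 3.00 0.00
      vertex 5.00 3.00 24.00
    endloop
  endfacet
  facet normal 0.0000 1.0000 0.0000
    outer loop
      vertex 13.00 3.00 0.00
      vertex 5.00 3.00 24.00
      vertex 13.00 3.00 24.00
    endloop
  endfacet
  facet normal 1.0000 0.0000 0.0000
    outer loop
      vertex 5.00 3.00 0.00
      vertex 5.00 19.00 0.00
      vertex 5.00 19.00 24.00
    endloop
  endfacet
  facet normal 1.0000 0.0000 0.0000
    outer loop
      vertex 5.00 3.00 0.00
      vertex 5.00 19.00 24.00
      vertex 5.00 3.00 24.00
    endloop
  endfacet
  facet normal 0.0000 1.0000 0.0000
    outer loop
      vertex 5.00 19.00 0.00
      vertex 0.00 19.00 0.00
      vertex 0.00 19.00 24.00
    endloop
  endfacet
  facet normal 0.0000 1.0000 0.0000
    outer loop
      vertex 5.00 19.00 0.00
      vertex 0.00 19.00 24.00
      vertex 5.00 19.00 24.00
    endloop
  endfacet
  facet normal -1.0000 0.0000 0.0000
    outer loop
      vertex 0.00 19.00 0.00
      vertex 0.00 0.00 0.00
      vertex 0.00 0.00 24.00
    endloop
  endfacet
  facet normal -1.0000 0.0000 0.0000
    outer loop
      vertex 0.00 19.00 0.00
      vertex 0.00 0.00 24.00
      vertex 0.00 19.00 24.00
    endloop
  endfacet
endsolid part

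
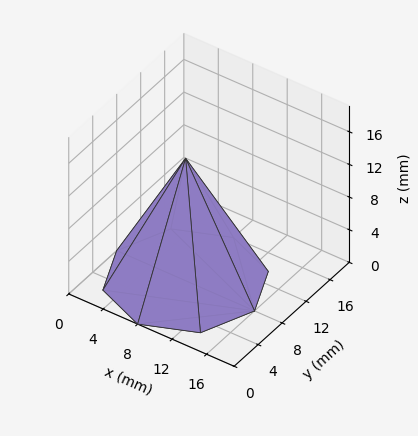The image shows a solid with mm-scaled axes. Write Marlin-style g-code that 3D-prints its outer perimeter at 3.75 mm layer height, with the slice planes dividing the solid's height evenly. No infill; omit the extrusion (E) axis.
Reading the render: the shape is a regular 8-sided pyramid, base circumscribed radius ≈ 8 mm, apex at z ≈ 15 mm (dimensions read to the nearest mm from the axis ticks). For the g-code, the solid's height is divided into equal slices at the stated Δz and each level perimeter traced with G1 moves after a G0 lift.

; perimeter-only toolpath
G21 ; units = mm
G90 ; absolute positioning
G28 ; home
; layer 1
G0 Z3.75
G0 X14.00 Y8.00
G1 X12.25 Y12.25
G1 X8.00 Y14.00
G1 X3.75 Y12.25
G1 X2.00 Y8.00
G1 X3.75 Y3.75
G1 X8.00 Y2.00
G1 X12.25 Y3.75
G1 X14.00 Y8.00
; layer 2
G0 Z7.50
G0 X12.00 Y8.00
G1 X10.83 Y10.83
G1 X8.00 Y12.00
G1 X5.17 Y10.83
G1 X4.00 Y8.00
G1 X5.17 Y5.17
G1 X8.00 Y4.00
G1 X10.83 Y5.17
G1 X12.00 Y8.00
; layer 3
G0 Z11.25
G0 X10.00 Y8.00
G1 X9.41 Y9.41
G1 X8.00 Y10.00
G1 X6.58 Y9.41
G1 X6.00 Y8.00
G1 X6.58 Y6.58
G1 X8.00 Y6.00
G1 X9.41 Y6.58
G1 X10.00 Y8.00
M2 ; end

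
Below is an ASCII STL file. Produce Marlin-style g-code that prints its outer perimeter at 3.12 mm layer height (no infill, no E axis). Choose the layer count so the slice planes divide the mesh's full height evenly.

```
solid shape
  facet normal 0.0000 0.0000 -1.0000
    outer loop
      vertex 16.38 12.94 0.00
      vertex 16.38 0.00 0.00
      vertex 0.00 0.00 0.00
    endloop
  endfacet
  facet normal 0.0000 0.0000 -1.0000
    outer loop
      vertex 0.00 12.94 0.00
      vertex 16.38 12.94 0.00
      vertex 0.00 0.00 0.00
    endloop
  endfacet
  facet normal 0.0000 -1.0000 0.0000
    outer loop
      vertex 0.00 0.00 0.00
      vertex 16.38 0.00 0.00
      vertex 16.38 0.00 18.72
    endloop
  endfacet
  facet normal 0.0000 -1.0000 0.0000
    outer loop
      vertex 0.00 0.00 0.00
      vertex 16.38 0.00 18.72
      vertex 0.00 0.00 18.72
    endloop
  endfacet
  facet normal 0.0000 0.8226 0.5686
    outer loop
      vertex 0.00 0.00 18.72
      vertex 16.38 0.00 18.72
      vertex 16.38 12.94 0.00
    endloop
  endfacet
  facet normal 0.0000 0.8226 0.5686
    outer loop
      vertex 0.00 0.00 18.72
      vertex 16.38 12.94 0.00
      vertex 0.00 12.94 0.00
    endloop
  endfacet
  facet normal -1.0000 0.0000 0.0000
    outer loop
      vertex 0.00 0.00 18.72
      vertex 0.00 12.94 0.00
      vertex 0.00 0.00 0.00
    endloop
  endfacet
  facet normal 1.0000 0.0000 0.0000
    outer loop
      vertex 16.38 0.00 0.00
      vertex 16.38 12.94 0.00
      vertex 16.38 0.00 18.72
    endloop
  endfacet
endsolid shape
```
; perimeter-only toolpath
G21 ; units = mm
G90 ; absolute positioning
G28 ; home
; layer 1
G0 Z3.12
G0 X0.00 Y0.00
G1 X16.38 Y0.00
G1 X16.38 Y10.78
G1 X0.00 Y10.78
G1 X0.00 Y0.00
; layer 2
G0 Z6.24
G0 X0.00 Y0.00
G1 X16.38 Y0.00
G1 X16.38 Y8.63
G1 X0.00 Y8.63
G1 X0.00 Y0.00
; layer 3
G0 Z9.36
G0 X0.00 Y0.00
G1 X16.38 Y0.00
G1 X16.38 Y6.47
G1 X0.00 Y6.47
G1 X0.00 Y0.00
; layer 4
G0 Z12.48
G0 X0.00 Y0.00
G1 X16.38 Y0.00
G1 X16.38 Y4.31
G1 X0.00 Y4.31
G1 X0.00 Y0.00
; layer 5
G0 Z15.60
G0 X0.00 Y0.00
G1 X16.38 Y0.00
G1 X16.38 Y2.16
G1 X0.00 Y2.16
G1 X0.00 Y0.00
M2 ; end

The solid is a wedge (ramp): 16.4 × 12.9 mm base, rising to 18.7 mm along the y=0 edge and sloping linearly to z=0 at y=12.9. Slicing at Δz = 3.12 mm — 6 equal slices spanning the solid's height, so layer i sits at z = i·h/6 — gives 5 non-empty perimeters. Each is a 4-segment closed polygon; G0 lifts to the layer z and rapids to the start vertex, then G1 traces the edges. The cross-section shrinks linearly with z (the slice at the apex is degenerate and omitted).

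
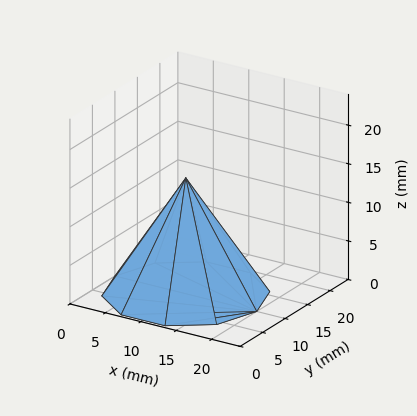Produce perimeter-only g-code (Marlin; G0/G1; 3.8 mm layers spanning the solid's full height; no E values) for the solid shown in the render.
Reading the render: the shape is a regular 10-sided pyramid, base circumscribed radius ≈ 10 mm, apex at z ≈ 15 mm (dimensions read to the nearest mm from the axis ticks). For the g-code, the solid's height is divided into equal slices at the stated Δz and each level perimeter traced with G1 moves after a G0 lift.

; perimeter-only toolpath
G21 ; units = mm
G90 ; absolute positioning
G28 ; home
; layer 1
G0 Z3.8
G0 X17.5 Y10.0
G1 X16.1 Y14.4
G1 X12.3 Y17.1
G1 X7.7 Y17.1
G1 X3.9 Y14.4
G1 X2.5 Y10.0
G1 X3.9 Y5.6
G1 X7.7 Y2.9
G1 X12.3 Y2.9
G1 X16.1 Y5.6
G1 X17.5 Y10.0
; layer 2
G0 Z7.5
G0 X15.0 Y10.0
G1 X14.1 Y12.9
G1 X11.6 Y14.8
G1 X8.4 Y14.8
G1 X6.0 Y12.9
G1 X5.0 Y10.0
G1 X6.0 Y7.0
G1 X8.4 Y5.2
G1 X11.6 Y5.2
G1 X14.1 Y7.0
G1 X15.0 Y10.0
; layer 3
G0 Z11.2
G0 X12.5 Y10.0
G1 X12.0 Y11.5
G1 X10.8 Y12.4
G1 X9.2 Y12.4
G1 X8.0 Y11.5
G1 X7.5 Y10.0
G1 X8.0 Y8.5
G1 X9.2 Y7.6
G1 X10.8 Y7.6
G1 X12.0 Y8.5
G1 X12.5 Y10.0
M2 ; end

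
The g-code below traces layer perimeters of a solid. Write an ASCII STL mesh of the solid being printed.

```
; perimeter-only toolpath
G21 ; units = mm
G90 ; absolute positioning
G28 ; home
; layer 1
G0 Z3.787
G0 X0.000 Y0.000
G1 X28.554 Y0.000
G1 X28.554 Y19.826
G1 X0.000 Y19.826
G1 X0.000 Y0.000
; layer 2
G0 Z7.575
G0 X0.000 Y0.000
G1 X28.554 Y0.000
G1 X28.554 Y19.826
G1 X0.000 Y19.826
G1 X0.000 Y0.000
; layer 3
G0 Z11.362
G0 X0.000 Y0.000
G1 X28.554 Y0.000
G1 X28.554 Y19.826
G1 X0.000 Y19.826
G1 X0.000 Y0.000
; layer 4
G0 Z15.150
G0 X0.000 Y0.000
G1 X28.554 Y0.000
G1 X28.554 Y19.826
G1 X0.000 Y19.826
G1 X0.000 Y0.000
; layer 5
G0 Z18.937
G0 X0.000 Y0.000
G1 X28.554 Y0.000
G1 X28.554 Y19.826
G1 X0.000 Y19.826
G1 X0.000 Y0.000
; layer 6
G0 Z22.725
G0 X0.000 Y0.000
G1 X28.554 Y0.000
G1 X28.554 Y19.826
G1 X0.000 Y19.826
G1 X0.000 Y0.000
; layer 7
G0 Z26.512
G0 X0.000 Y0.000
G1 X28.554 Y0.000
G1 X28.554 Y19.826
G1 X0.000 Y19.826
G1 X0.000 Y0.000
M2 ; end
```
solid part
  facet normal 0.0000 0.0000 -1.0000
    outer loop
      vertex 28.554 19.826 0.000
      vertex 28.554 0.000 0.000
      vertex 0.000 0.000 0.000
    endloop
  endfacet
  facet normal 0.0000 0.0000 -1.0000
    outer loop
      vertex 0.000 19.826 0.000
      vertex 28.554 19.826 0.000
      vertex 0.000 0.000 0.000
    endloop
  endfacet
  facet normal 0.0000 0.0000 1.0000
    outer loop
      vertex 0.000 0.000 26.512
      vertex 28.554 0.000 26.512
      vertex 28.554 19.826 26.512
    endloop
  endfacet
  facet normal 0.0000 0.0000 1.0000
    outer loop
      vertex 0.000 0.000 26.512
      vertex 28.554 19.826 26.512
      vertex 0.000 19.826 26.512
    endloop
  endfacet
  facet normal 0.0000 -1.0000 0.0000
    outer loop
      vertex 0.000 0.000 0.000
      vertex 28.554 0.000 0.000
      vertex 28.554 0.000 26.512
    endloop
  endfacet
  facet normal 0.0000 -1.0000 0.0000
    outer loop
      vertex 0.000 0.000 0.000
      vertex 28.554 0.000 26.512
      vertex 0.000 0.000 26.512
    endloop
  endfacet
  facet normal 0.0000 1.0000 0.0000
    outer loop
      vertex 28.554 19.826 26.512
      vertex 28.554 19.826 0.000
      vertex 0.000 19.826 0.000
    endloop
  endfacet
  facet normal 0.0000 1.0000 0.0000
    outer loop
      vertex 0.000 19.826 26.512
      vertex 28.554 19.826 26.512
      vertex 0.000 19.826 0.000
    endloop
  endfacet
  facet normal -1.0000 0.0000 0.0000
    outer loop
      vertex 0.000 19.826 26.512
      vertex 0.000 19.826 0.000
      vertex 0.000 0.000 0.000
    endloop
  endfacet
  facet normal -1.0000 0.0000 0.0000
    outer loop
      vertex 0.000 0.000 26.512
      vertex 0.000 19.826 26.512
      vertex 0.000 0.000 0.000
    endloop
  endfacet
  facet normal 1.0000 0.0000 0.0000
    outer loop
      vertex 28.554 0.000 0.000
      vertex 28.554 19.826 0.000
      vertex 28.554 19.826 26.512
    endloop
  endfacet
  facet normal 1.0000 0.0000 0.0000
    outer loop
      vertex 28.554 0.000 0.000
      vertex 28.554 19.826 26.512
      vertex 28.554 0.000 26.512
    endloop
  endfacet
endsolid part

The G0 Z moves step by Δz≈3.787 mm. Every layer's G1 loop is the same polygon, so the solid is a straight extrusion of it from z=0 to z≈26.5. Closing with flat bottom and top caps and triangulating gives 12 facets — a rectangular box, roughly 28.6 × 19.8 mm footprint and 26.5 mm tall.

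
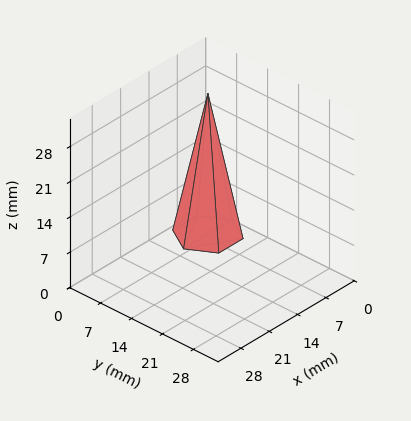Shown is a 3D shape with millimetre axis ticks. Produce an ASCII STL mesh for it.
Reading the render: the shape is a regular 6-sided pyramid, base circumscribed radius ≈ 6 mm, apex at z ≈ 28 mm (dimensions read to the nearest mm from the axis ticks). For the STL, each face is triangulated and given an outward normal.

solid part
  facet normal 0.0000 0.0000 -1.0000
    outer loop
      vertex 3.0 11.2 0.0
      vertex 9.0 11.2 0.0
      vertex 12.0 6.0 0.0
    endloop
  endfacet
  facet normal 0.0000 0.0000 -1.0000
    outer loop
      vertex 0.0 6.0 0.0
      vertex 3.0 11.2 0.0
      vertex 12.0 6.0 0.0
    endloop
  endfacet
  facet normal 0.0000 0.0000 -1.0000
    outer loop
      vertex 3.0 0.8 0.0
      vertex 0.0 6.0 0.0
      vertex 12.0 6.0 0.0
    endloop
  endfacet
  facet normal 0.0000 0.0000 -1.0000
    outer loop
      vertex 9.0 0.8 0.0
      vertex 3.0 0.8 0.0
      vertex 12.0 6.0 0.0
    endloop
  endfacet
  facet normal 0.8516 0.4913 0.1825
    outer loop
      vertex 12.0 6.0 0.0
      vertex 9.0 11.2 0.0
      vertex 6.0 6.0 28.0
    endloop
  endfacet
  facet normal 0.0000 0.9832 0.1826
    outer loop
      vertex 9.0 11.2 0.0
      vertex 3.0 11.2 0.0
      vertex 6.0 6.0 28.0
    endloop
  endfacet
  facet normal -0.8516 0.4913 0.1825
    outer loop
      vertex 3.0 11.2 0.0
      vertex 0.0 6.0 0.0
      vertex 6.0 6.0 28.0
    endloop
  endfacet
  facet normal -0.8516 -0.4913 0.1825
    outer loop
      vertex 0.0 6.0 0.0
      vertex 3.0 0.8 0.0
      vertex 6.0 6.0 28.0
    endloop
  endfacet
  facet normal 0.0000 -0.9832 0.1826
    outer loop
      vertex 3.0 0.8 0.0
      vertex 9.0 0.8 0.0
      vertex 6.0 6.0 28.0
    endloop
  endfacet
  facet normal 0.8516 -0.4913 0.1825
    outer loop
      vertex 9.0 0.8 0.0
      vertex 12.0 6.0 0.0
      vertex 6.0 6.0 28.0
    endloop
  endfacet
endsolid part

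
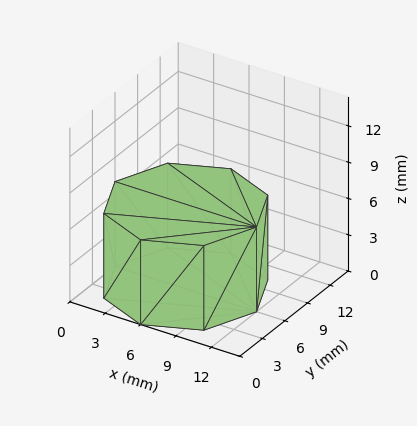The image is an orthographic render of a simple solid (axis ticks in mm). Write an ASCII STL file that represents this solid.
Reading the render: the shape is a regular 8-sided prism (a cylinder approximated with 8 flat sides), circumscribed radius ≈ 6 mm, height ≈ 7 mm (dimensions read to the nearest mm from the axis ticks). For the STL, each face is triangulated and given an outward normal.

solid part
  facet normal 0.0000 0.0000 -1.0000
    outer loop
      vertex 6.000 12.000 0.000
      vertex 10.243 10.243 0.000
      vertex 12.000 6.000 0.000
    endloop
  endfacet
  facet normal 0.0000 0.0000 -1.0000
    outer loop
      vertex 1.757 10.243 0.000
      vertex 6.000 12.000 0.000
      vertex 12.000 6.000 0.000
    endloop
  endfacet
  facet normal 0.0000 0.0000 -1.0000
    outer loop
      vertex 0.000 6.000 0.000
      vertex 1.757 10.243 0.000
      vertex 12.000 6.000 0.000
    endloop
  endfacet
  facet normal 0.0000 0.0000 -1.0000
    outer loop
      vertex 1.757 1.757 0.000
      vertex 0.000 6.000 0.000
      vertex 12.000 6.000 0.000
    endloop
  endfacet
  facet normal 0.0000 0.0000 -1.0000
    outer loop
      vertex 6.000 0.000 0.000
      vertex 1.757 1.757 0.000
      vertex 12.000 6.000 0.000
    endloop
  endfacet
  facet normal 0.0000 0.0000 -1.0000
    outer loop
      vertex 10.243 1.757 0.000
      vertex 6.000 0.000 0.000
      vertex 12.000 6.000 0.000
    endloop
  endfacet
  facet normal 0.0000 0.0000 1.0000
    outer loop
      vertex 12.000 6.000 7.000
      vertex 10.243 10.243 7.000
      vertex 6.000 12.000 7.000
    endloop
  endfacet
  facet normal 0.0000 0.0000 1.0000
    outer loop
      vertex 12.000 6.000 7.000
      vertex 6.000 12.000 7.000
      vertex 1.757 10.243 7.000
    endloop
  endfacet
  facet normal 0.0000 0.0000 1.0000
    outer loop
      vertex 12.000 6.000 7.000
      vertex 1.757 10.243 7.000
      vertex 0.000 6.000 7.000
    endloop
  endfacet
  facet normal 0.0000 0.0000 1.0000
    outer loop
      vertex 12.000 6.000 7.000
      vertex 0.000 6.000 7.000
      vertex 1.757 1.757 7.000
    endloop
  endfacet
  facet normal 0.0000 0.0000 1.0000
    outer loop
      vertex 12.000 6.000 7.000
      vertex 1.757 1.757 7.000
      vertex 6.000 0.000 7.000
    endloop
  endfacet
  facet normal 0.0000 0.0000 1.0000
    outer loop
      vertex 12.000 6.000 7.000
      vertex 6.000 0.000 7.000
      vertex 10.243 1.757 7.000
    endloop
  endfacet
  facet normal 0.9239 0.3826 0.0000
    outer loop
      vertex 12.000 6.000 0.000
      vertex 10.243 10.243 0.000
      vertex 10.243 10.243 7.000
    endloop
  endfacet
  facet normal 0.9239 0.3826 0.0000
    outer loop
      vertex 12.000 6.000 0.000
      vertex 10.243 10.243 7.000
      vertex 12.000 6.000 7.000
    endloop
  endfacet
  facet normal 0.3826 0.9239 0.0000
    outer loop
      vertex 10.243 10.243 0.000
      vertex 6.000 12.000 0.000
      vertex 6.000 12.000 7.000
    endloop
  endfacet
  facet normal 0.3826 0.9239 0.0000
    outer loop
      vertex 10.243 10.243 0.000
      vertex 6.000 12.000 7.000
      vertex 10.243 10.243 7.000
    endloop
  endfacet
  facet normal -0.3826 0.9239 0.0000
    outer loop
      vertex 6.000 12.000 0.000
      vertex 1.757 10.243 0.000
      vertex 1.757 10.243 7.000
    endloop
  endfacet
  facet normal -0.3826 0.9239 0.0000
    outer loop
      vertex 6.000 12.000 0.000
      vertex 1.757 10.243 7.000
      vertex 6.000 12.000 7.000
    endloop
  endfacet
  facet normal -0.9239 0.3826 0.0000
    outer loop
      vertex 1.757 10.243 0.000
      vertex 0.000 6.000 0.000
      vertex 0.000 6.000 7.000
    endloop
  endfacet
  facet normal -0.9239 0.3826 0.0000
    outer loop
      vertex 1.757 10.243 0.000
      vertex 0.000 6.000 7.000
      vertex 1.757 10.243 7.000
    endloop
  endfacet
  facet normal -0.9239 -0.3826 0.0000
    outer loop
      vertex 0.000 6.000 0.000
      vertex 1.757 1.757 0.000
      vertex 1.757 1.757 7.000
    endloop
  endfacet
  facet normal -0.9239 -0.3826 0.0000
    outer loop
      vertex 0.000 6.000 0.000
      vertex 1.757 1.757 7.000
      vertex 0.000 6.000 7.000
    endloop
  endfacet
  facet normal -0.3826 -0.9239 0.0000
    outer loop
      vertex 1.757 1.757 0.000
      vertex 6.000 0.000 0.000
      vertex 6.000 0.000 7.000
    endloop
  endfacet
  facet normal -0.3826 -0.9239 0.0000
    outer loop
      vertex 1.757 1.757 0.000
      vertex 6.000 0.000 7.000
      vertex 1.757 1.757 7.000
    endloop
  endfacet
  facet normal 0.3826 -0.9239 0.0000
    outer loop
      vertex 6.000 0.000 0.000
      vertex 10.243 1.757 0.000
      vertex 10.243 1.757 7.000
    endloop
  endfacet
  facet normal 0.3826 -0.9239 0.0000
    outer loop
      vertex 6.000 0.000 0.000
      vertex 10.243 1.757 7.000
      vertex 6.000 0.000 7.000
    endloop
  endfacet
  facet normal 0.9239 -0.3826 0.0000
    outer loop
      vertex 10.243 1.757 0.000
      vertex 12.000 6.000 0.000
      vertex 12.000 6.000 7.000
    endloop
  endfacet
  facet normal 0.9239 -0.3826 0.0000
    outer loop
      vertex 10.243 1.757 0.000
      vertex 12.000 6.000 7.000
      vertex 10.243 1.757 7.000
    endloop
  endfacet
endsolid part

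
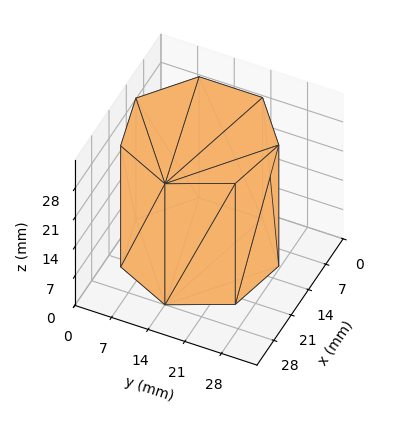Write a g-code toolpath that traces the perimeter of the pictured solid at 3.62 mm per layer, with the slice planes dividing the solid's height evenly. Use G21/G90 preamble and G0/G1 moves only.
Reading the render: the shape is a regular 7-sided prism (a cylinder approximated with 7 flat sides), circumscribed radius ≈ 14 mm, height ≈ 29 mm (dimensions read to the nearest mm from the axis ticks). For the g-code, the solid's height is divided into equal slices at the stated Δz and each level perimeter traced with G1 moves after a G0 lift.

; perimeter-only toolpath
G21 ; units = mm
G90 ; absolute positioning
G28 ; home
; layer 1
G0 Z3.62
G0 X28.00 Y14.00
G1 X22.73 Y24.95
G1 X10.88 Y27.65
G1 X1.39 Y20.07
G1 X1.39 Y7.93
G1 X10.88 Y0.35
G1 X22.73 Y3.05
G1 X28.00 Y14.00
; layer 2
G0 Z7.25
G0 X28.00 Y14.00
G1 X22.73 Y24.95
G1 X10.88 Y27.65
G1 X1.39 Y20.07
G1 X1.39 Y7.93
G1 X10.88 Y0.35
G1 X22.73 Y3.05
G1 X28.00 Y14.00
; layer 3
G0 Z10.88
G0 X28.00 Y14.00
G1 X22.73 Y24.95
G1 X10.88 Y27.65
G1 X1.39 Y20.07
G1 X1.39 Y7.93
G1 X10.88 Y0.35
G1 X22.73 Y3.05
G1 X28.00 Y14.00
; layer 4
G0 Z14.50
G0 X28.00 Y14.00
G1 X22.73 Y24.95
G1 X10.88 Y27.65
G1 X1.39 Y20.07
G1 X1.39 Y7.93
G1 X10.88 Y0.35
G1 X22.73 Y3.05
G1 X28.00 Y14.00
; layer 5
G0 Z18.12
G0 X28.00 Y14.00
G1 X22.73 Y24.95
G1 X10.88 Y27.65
G1 X1.39 Y20.07
G1 X1.39 Y7.93
G1 X10.88 Y0.35
G1 X22.73 Y3.05
G1 X28.00 Y14.00
; layer 6
G0 Z21.75
G0 X28.00 Y14.00
G1 X22.73 Y24.95
G1 X10.88 Y27.65
G1 X1.39 Y20.07
G1 X1.39 Y7.93
G1 X10.88 Y0.35
G1 X22.73 Y3.05
G1 X28.00 Y14.00
; layer 7
G0 Z25.38
G0 X28.00 Y14.00
G1 X22.73 Y24.95
G1 X10.88 Y27.65
G1 X1.39 Y20.07
G1 X1.39 Y7.93
G1 X10.88 Y0.35
G1 X22.73 Y3.05
G1 X28.00 Y14.00
; layer 8
G0 Z29.00
G0 X28.00 Y14.00
G1 X22.73 Y24.95
G1 X10.88 Y27.65
G1 X1.39 Y20.07
G1 X1.39 Y7.93
G1 X10.88 Y0.35
G1 X22.73 Y3.05
G1 X28.00 Y14.00
M2 ; end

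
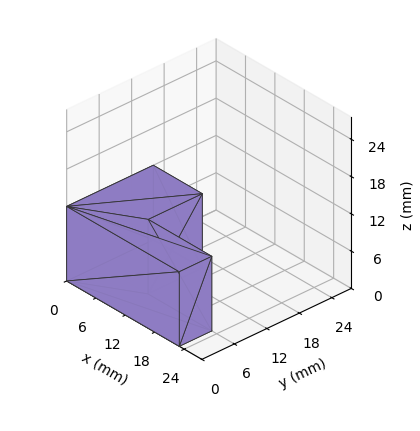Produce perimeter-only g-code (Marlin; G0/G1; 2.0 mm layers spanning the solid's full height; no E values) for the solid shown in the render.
Reading the render: the shape is an L-shaped prism: outer 23 × 16 mm, arm thicknesses ≈ 6 mm (horizontal) and 10 mm (vertical), extruded 12 mm in z (dimensions read to the nearest mm from the axis ticks). For the g-code, the solid's height is divided into equal slices at the stated Δz and each level perimeter traced with G1 moves after a G0 lift.

; perimeter-only toolpath
G21 ; units = mm
G90 ; absolute positioning
G28 ; home
; layer 1
G0 Z2.0
G0 X0.0 Y0.0
G1 X23.0 Y0.0
G1 X23.0 Y6.0
G1 X10.0 Y6.0
G1 X10.0 Y16.0
G1 X0.0 Y16.0
G1 X0.0 Y0.0
; layer 2
G0 Z4.0
G0 X0.0 Y0.0
G1 X23.0 Y0.0
G1 X23.0 Y6.0
G1 X10.0 Y6.0
G1 X10.0 Y16.0
G1 X0.0 Y16.0
G1 X0.0 Y0.0
; layer 3
G0 Z6.0
G0 X0.0 Y0.0
G1 X23.0 Y0.0
G1 X23.0 Y6.0
G1 X10.0 Y6.0
G1 X10.0 Y16.0
G1 X0.0 Y16.0
G1 X0.0 Y0.0
; layer 4
G0 Z8.0
G0 X0.0 Y0.0
G1 X23.0 Y0.0
G1 X23.0 Y6.0
G1 X10.0 Y6.0
G1 X10.0 Y16.0
G1 X0.0 Y16.0
G1 X0.0 Y0.0
; layer 5
G0 Z10.0
G0 X0.0 Y0.0
G1 X23.0 Y0.0
G1 X23.0 Y6.0
G1 X10.0 Y6.0
G1 X10.0 Y16.0
G1 X0.0 Y16.0
G1 X0.0 Y0.0
; layer 6
G0 Z12.0
G0 X0.0 Y0.0
G1 X23.0 Y0.0
G1 X23.0 Y6.0
G1 X10.0 Y6.0
G1 X10.0 Y16.0
G1 X0.0 Y16.0
G1 X0.0 Y0.0
M2 ; end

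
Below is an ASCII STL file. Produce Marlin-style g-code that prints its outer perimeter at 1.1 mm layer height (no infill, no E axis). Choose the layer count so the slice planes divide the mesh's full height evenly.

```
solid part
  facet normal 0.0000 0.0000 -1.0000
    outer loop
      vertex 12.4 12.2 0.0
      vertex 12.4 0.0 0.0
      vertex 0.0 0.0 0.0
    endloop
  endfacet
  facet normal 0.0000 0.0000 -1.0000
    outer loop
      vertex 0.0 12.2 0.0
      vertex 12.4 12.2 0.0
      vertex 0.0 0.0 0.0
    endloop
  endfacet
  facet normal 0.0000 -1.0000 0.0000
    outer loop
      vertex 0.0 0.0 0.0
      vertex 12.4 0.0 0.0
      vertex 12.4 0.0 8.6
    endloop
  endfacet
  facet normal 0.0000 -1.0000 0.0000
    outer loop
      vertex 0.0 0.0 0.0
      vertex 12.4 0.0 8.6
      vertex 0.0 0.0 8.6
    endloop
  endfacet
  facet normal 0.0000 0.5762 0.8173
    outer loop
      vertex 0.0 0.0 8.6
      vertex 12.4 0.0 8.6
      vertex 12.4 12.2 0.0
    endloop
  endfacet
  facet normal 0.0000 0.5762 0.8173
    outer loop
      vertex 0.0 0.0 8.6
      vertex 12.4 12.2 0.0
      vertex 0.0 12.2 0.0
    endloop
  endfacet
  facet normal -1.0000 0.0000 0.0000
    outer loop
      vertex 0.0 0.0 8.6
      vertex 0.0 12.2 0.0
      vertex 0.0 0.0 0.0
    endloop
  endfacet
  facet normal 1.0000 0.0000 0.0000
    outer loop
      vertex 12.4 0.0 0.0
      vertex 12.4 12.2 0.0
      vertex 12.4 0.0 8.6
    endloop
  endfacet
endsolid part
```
; perimeter-only toolpath
G21 ; units = mm
G90 ; absolute positioning
G28 ; home
; layer 1
G0 Z1.1
G0 X0.0 Y0.0
G1 X12.4 Y0.0
G1 X12.4 Y10.7
G1 X0.0 Y10.7
G1 X0.0 Y0.0
; layer 2
G0 Z2.1
G0 X0.0 Y0.0
G1 X12.4 Y0.0
G1 X12.4 Y9.1
G1 X0.0 Y9.1
G1 X0.0 Y0.0
; layer 3
G0 Z3.2
G0 X0.0 Y0.0
G1 X12.4 Y0.0
G1 X12.4 Y7.6
G1 X0.0 Y7.6
G1 X0.0 Y0.0
; layer 4
G0 Z4.3
G0 X0.0 Y0.0
G1 X12.4 Y0.0
G1 X12.4 Y6.1
G1 X0.0 Y6.1
G1 X0.0 Y0.0
; layer 5
G0 Z5.4
G0 X0.0 Y0.0
G1 X12.4 Y0.0
G1 X12.4 Y4.6
G1 X0.0 Y4.6
G1 X0.0 Y0.0
; layer 6
G0 Z6.4
G0 X0.0 Y0.0
G1 X12.4 Y0.0
G1 X12.4 Y3.0
G1 X0.0 Y3.0
G1 X0.0 Y0.0
; layer 7
G0 Z7.5
G0 X0.0 Y0.0
G1 X12.4 Y0.0
G1 X12.4 Y1.5
G1 X0.0 Y1.5
G1 X0.0 Y0.0
M2 ; end

The solid is a wedge (ramp): 12.4 × 12.2 mm base, rising to 8.6 mm along the y=0 edge and sloping linearly to z=0 at y=12.2. Slicing at Δz = 1.1 mm — 8 equal slices spanning the solid's height, so layer i sits at z = i·h/8 — gives 7 non-empty perimeters. Each is a 4-segment closed polygon; G0 lifts to the layer z and rapids to the start vertex, then G1 traces the edges. The cross-section shrinks linearly with z (the slice at the apex is degenerate and omitted).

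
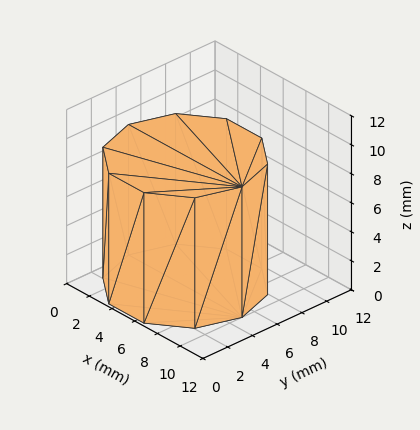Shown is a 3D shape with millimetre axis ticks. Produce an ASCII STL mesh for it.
Reading the render: the shape is a regular 10-sided prism (a cylinder approximated with 10 flat sides), circumscribed radius ≈ 5 mm, height ≈ 9 mm (dimensions read to the nearest mm from the axis ticks). For the STL, each face is triangulated and given an outward normal.

solid part
  facet normal 0.0000 0.0000 -1.0000
    outer loop
      vertex 6.55 9.76 0.00
      vertex 9.05 7.94 0.00
      vertex 10.00 5.00 0.00
    endloop
  endfacet
  facet normal 0.0000 0.0000 -1.0000
    outer loop
      vertex 3.45 9.76 0.00
      vertex 6.55 9.76 0.00
      vertex 10.00 5.00 0.00
    endloop
  endfacet
  facet normal 0.0000 0.0000 -1.0000
    outer loop
      vertex 0.95 7.94 0.00
      vertex 3.45 9.76 0.00
      vertex 10.00 5.00 0.00
    endloop
  endfacet
  facet normal 0.0000 0.0000 -1.0000
    outer loop
      vertex 0.00 5.00 0.00
      vertex 0.95 7.94 0.00
      vertex 10.00 5.00 0.00
    endloop
  endfacet
  facet normal 0.0000 0.0000 -1.0000
    outer loop
      vertex 0.95 2.06 0.00
      vertex 0.00 5.00 0.00
      vertex 10.00 5.00 0.00
    endloop
  endfacet
  facet normal 0.0000 0.0000 -1.0000
    outer loop
      vertex 3.45 0.24 0.00
      vertex 0.95 2.06 0.00
      vertex 10.00 5.00 0.00
    endloop
  endfacet
  facet normal 0.0000 0.0000 -1.0000
    outer loop
      vertex 6.55 0.24 0.00
      vertex 3.45 0.24 0.00
      vertex 10.00 5.00 0.00
    endloop
  endfacet
  facet normal 0.0000 0.0000 -1.0000
    outer loop
      vertex 9.05 2.06 0.00
      vertex 6.55 0.24 0.00
      vertex 10.00 5.00 0.00
    endloop
  endfacet
  facet normal 0.0000 0.0000 1.0000
    outer loop
      vertex 10.00 5.00 9.00
      vertex 9.05 7.94 9.00
      vertex 6.55 9.76 9.00
    endloop
  endfacet
  facet normal 0.0000 0.0000 1.0000
    outer loop
      vertex 10.00 5.00 9.00
      vertex 6.55 9.76 9.00
      vertex 3.45 9.76 9.00
    endloop
  endfacet
  facet normal 0.0000 0.0000 1.0000
    outer loop
      vertex 10.00 5.00 9.00
      vertex 3.45 9.76 9.00
      vertex 0.95 7.94 9.00
    endloop
  endfacet
  facet normal 0.0000 0.0000 1.0000
    outer loop
      vertex 10.00 5.00 9.00
      vertex 0.95 7.94 9.00
      vertex 0.00 5.00 9.00
    endloop
  endfacet
  facet normal 0.0000 0.0000 1.0000
    outer loop
      vertex 10.00 5.00 9.00
      vertex 0.00 5.00 9.00
      vertex 0.95 2.06 9.00
    endloop
  endfacet
  facet normal 0.0000 0.0000 1.0000
    outer loop
      vertex 10.00 5.00 9.00
      vertex 0.95 2.06 9.00
      vertex 3.45 0.24 9.00
    endloop
  endfacet
  facet normal 0.0000 0.0000 1.0000
    outer loop
      vertex 10.00 5.00 9.00
      vertex 3.45 0.24 9.00
      vertex 6.55 0.24 9.00
    endloop
  endfacet
  facet normal 0.0000 0.0000 1.0000
    outer loop
      vertex 10.00 5.00 9.00
      vertex 6.55 0.24 9.00
      vertex 9.05 2.06 9.00
    endloop
  endfacet
  facet normal 0.9516 0.3075 0.0000
    outer loop
      vertex 10.00 5.00 0.00
      vertex 9.05 7.94 0.00
      vertex 9.05 7.94 9.00
    endloop
  endfacet
  facet normal 0.9516 0.3075 0.0000
    outer loop
      vertex 10.00 5.00 0.00
      vertex 9.05 7.94 9.00
      vertex 10.00 5.00 9.00
    endloop
  endfacet
  facet normal 0.5886 0.8085 0.0000
    outer loop
      vertex 9.05 7.94 0.00
      vertex 6.55 9.76 0.00
      vertex 6.55 9.76 9.00
    endloop
  endfacet
  facet normal 0.5886 0.8085 0.0000
    outer loop
      vertex 9.05 7.94 0.00
      vertex 6.55 9.76 9.00
      vertex 9.05 7.94 9.00
    endloop
  endfacet
  facet normal 0.0000 1.0000 0.0000
    outer loop
      vertex 6.55 9.76 0.00
      vertex 3.45 9.76 0.00
      vertex 3.45 9.76 9.00
    endloop
  endfacet
  facet normal 0.0000 1.0000 0.0000
    outer loop
      vertex 6.55 9.76 0.00
      vertex 3.45 9.76 9.00
      vertex 6.55 9.76 9.00
    endloop
  endfacet
  facet normal -0.5886 0.8085 0.0000
    outer loop
      vertex 3.45 9.76 0.00
      vertex 0.95 7.94 0.00
      vertex 0.95 7.94 9.00
    endloop
  endfacet
  facet normal -0.5886 0.8085 0.0000
    outer loop
      vertex 3.45 9.76 0.00
      vertex 0.95 7.94 9.00
      vertex 3.45 9.76 9.00
    endloop
  endfacet
  facet normal -0.9516 0.3075 0.0000
    outer loop
      vertex 0.95 7.94 0.00
      vertex 0.00 5.00 0.00
      vertex 0.00 5.00 9.00
    endloop
  endfacet
  facet normal -0.9516 0.3075 0.0000
    outer loop
      vertex 0.95 7.94 0.00
      vertex 0.00 5.00 9.00
      vertex 0.95 7.94 9.00
    endloop
  endfacet
  facet normal -0.9516 -0.3075 0.0000
    outer loop
      vertex 0.00 5.00 0.00
      vertex 0.95 2.06 0.00
      vertex 0.95 2.06 9.00
    endloop
  endfacet
  facet normal -0.9516 -0.3075 0.0000
    outer loop
      vertex 0.00 5.00 0.00
      vertex 0.95 2.06 9.00
      vertex 0.00 5.00 9.00
    endloop
  endfacet
  facet normal -0.5886 -0.8085 0.0000
    outer loop
      vertex 0.95 2.06 0.00
      vertex 3.45 0.24 0.00
      vertex 3.45 0.24 9.00
    endloop
  endfacet
  facet normal -0.5886 -0.8085 0.0000
    outer loop
      vertex 0.95 2.06 0.00
      vertex 3.45 0.24 9.00
      vertex 0.95 2.06 9.00
    endloop
  endfacet
  facet normal 0.0000 -1.0000 0.0000
    outer loop
      vertex 3.45 0.24 0.00
      vertex 6.55 0.24 0.00
      vertex 6.55 0.24 9.00
    endloop
  endfacet
  facet normal 0.0000 -1.0000 0.0000
    outer loop
      vertex 3.45 0.24 0.00
      vertex 6.55 0.24 9.00
      vertex 3.45 0.24 9.00
    endloop
  endfacet
  facet normal 0.5886 -0.8085 0.0000
    outer loop
      vertex 6.55 0.24 0.00
      vertex 9.05 2.06 0.00
      vertex 9.05 2.06 9.00
    endloop
  endfacet
  facet normal 0.5886 -0.8085 0.0000
    outer loop
      vertex 6.55 0.24 0.00
      vertex 9.05 2.06 9.00
      vertex 6.55 0.24 9.00
    endloop
  endfacet
  facet normal 0.9516 -0.3075 0.0000
    outer loop
      vertex 9.05 2.06 0.00
      vertex 10.00 5.00 0.00
      vertex 10.00 5.00 9.00
    endloop
  endfacet
  facet normal 0.9516 -0.3075 0.0000
    outer loop
      vertex 9.05 2.06 0.00
      vertex 10.00 5.00 9.00
      vertex 9.05 2.06 9.00
    endloop
  endfacet
endsolid part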